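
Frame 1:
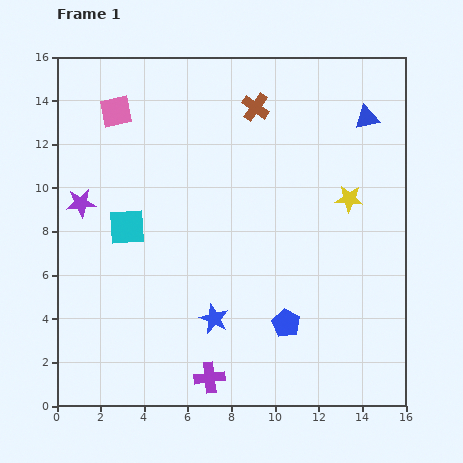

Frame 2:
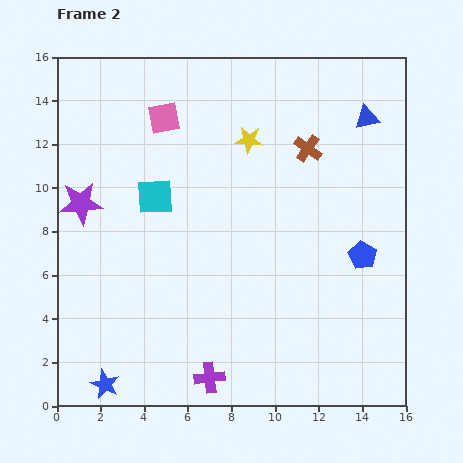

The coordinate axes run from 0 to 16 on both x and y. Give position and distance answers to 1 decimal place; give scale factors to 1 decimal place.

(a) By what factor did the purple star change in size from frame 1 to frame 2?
1.5×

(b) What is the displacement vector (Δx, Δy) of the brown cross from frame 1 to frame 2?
(2.4, -1.9)

The brown cross was at (9.1, 13.7) in frame 1 and (11.5, 11.8) in frame 2.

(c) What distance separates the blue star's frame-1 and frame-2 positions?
5.8

The blue star moved from (7.2, 4.0) to (2.2, 1.0), a distance of √(5.0² + 3.0²) ≈ 5.8.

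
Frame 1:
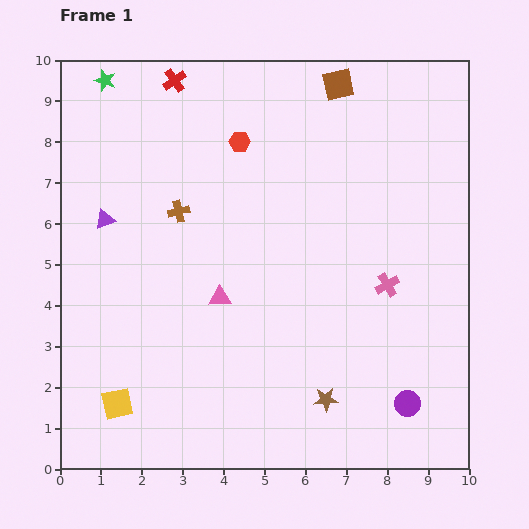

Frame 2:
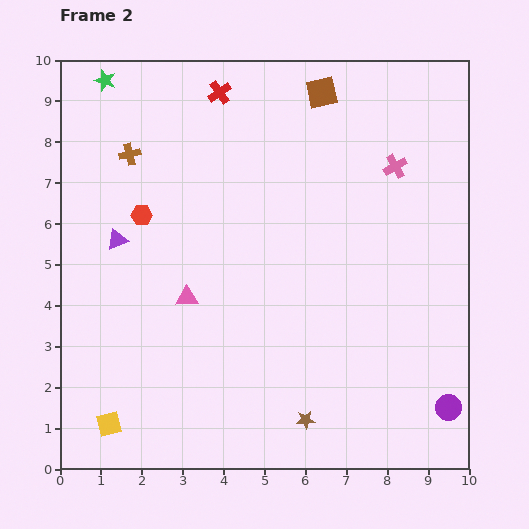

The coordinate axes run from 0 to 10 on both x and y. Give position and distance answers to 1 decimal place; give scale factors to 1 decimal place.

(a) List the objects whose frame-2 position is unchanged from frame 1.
the green star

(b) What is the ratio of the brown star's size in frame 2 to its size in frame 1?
0.8×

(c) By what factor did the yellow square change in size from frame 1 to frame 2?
0.8×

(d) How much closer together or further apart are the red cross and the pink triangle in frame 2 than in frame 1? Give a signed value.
-0.3

Distance in frame 1: 5.4. Distance in frame 2: 5.1.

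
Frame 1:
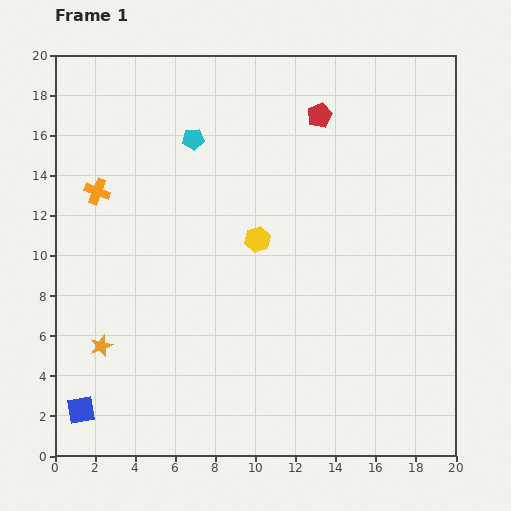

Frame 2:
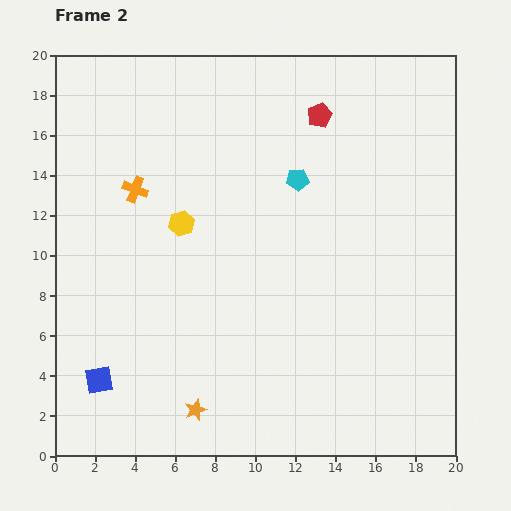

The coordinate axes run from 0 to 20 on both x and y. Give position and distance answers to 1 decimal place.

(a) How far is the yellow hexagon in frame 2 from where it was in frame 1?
3.9

The yellow hexagon moved from (10.1, 10.8) to (6.3, 11.6), a distance of √(3.8² + 0.8²) ≈ 3.9.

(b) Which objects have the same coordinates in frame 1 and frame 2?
the red pentagon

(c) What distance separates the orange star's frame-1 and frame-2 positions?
5.7

The orange star moved from (2.3, 5.5) to (7.0, 2.3), a distance of √(4.7² + 3.2²) ≈ 5.7.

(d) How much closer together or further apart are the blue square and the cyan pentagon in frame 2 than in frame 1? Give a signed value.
-0.5

Distance in frame 1: 14.6. Distance in frame 2: 14.1.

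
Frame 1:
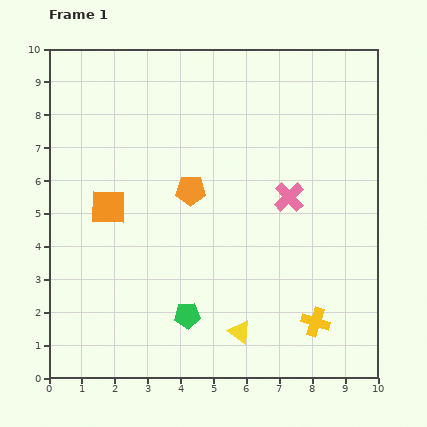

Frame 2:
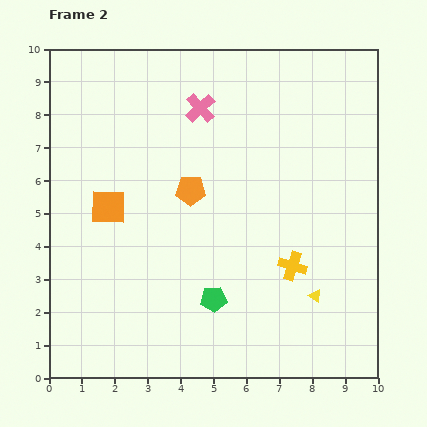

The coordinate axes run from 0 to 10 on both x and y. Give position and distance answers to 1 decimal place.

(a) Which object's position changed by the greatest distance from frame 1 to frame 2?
the pink cross

(moved 3.8; next 2.5)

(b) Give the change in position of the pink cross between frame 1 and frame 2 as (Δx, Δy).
(-2.7, 2.7)

The pink cross was at (7.3, 5.5) in frame 1 and (4.6, 8.2) in frame 2.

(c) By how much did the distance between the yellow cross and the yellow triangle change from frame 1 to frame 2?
-1.2

Distance in frame 1: 2.3. Distance in frame 2: 1.1.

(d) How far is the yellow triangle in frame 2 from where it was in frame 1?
2.5

The yellow triangle moved from (5.8, 1.4) to (8.1, 2.5), a distance of √(2.3² + 1.1²) ≈ 2.5.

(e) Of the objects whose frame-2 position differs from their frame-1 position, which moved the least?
the green pentagon

(moved 0.9)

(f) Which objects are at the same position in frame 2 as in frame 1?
the orange pentagon, the orange square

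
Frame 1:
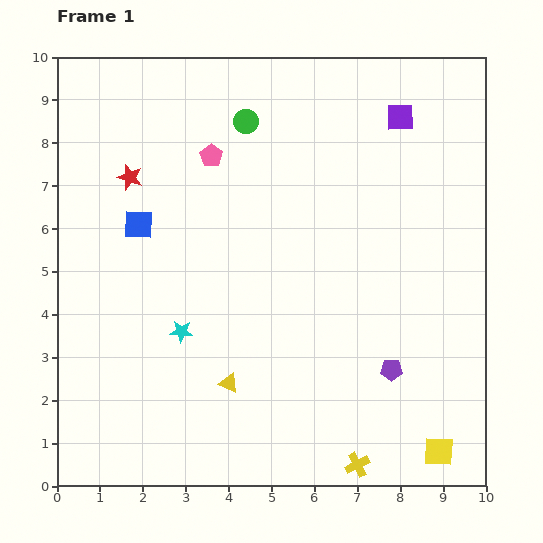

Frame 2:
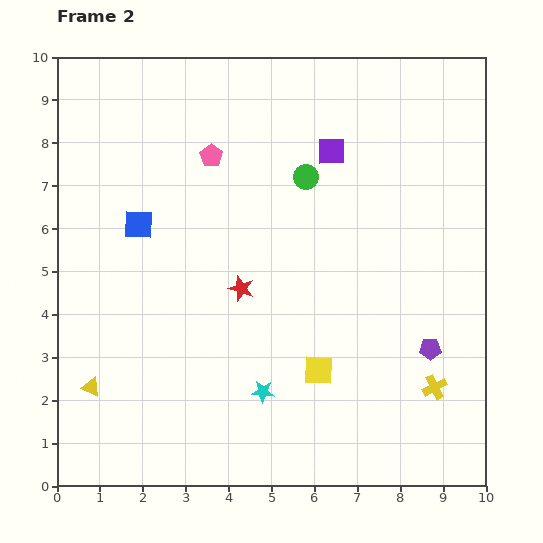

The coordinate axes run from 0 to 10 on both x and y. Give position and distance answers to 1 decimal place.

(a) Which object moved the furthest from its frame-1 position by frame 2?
the red star

(moved 3.7; next 3.4)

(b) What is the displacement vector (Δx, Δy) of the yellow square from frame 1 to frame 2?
(-2.8, 1.9)

The yellow square was at (8.9, 0.8) in frame 1 and (6.1, 2.7) in frame 2.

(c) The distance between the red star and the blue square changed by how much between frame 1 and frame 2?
+1.7

Distance in frame 1: 1.1. Distance in frame 2: 2.8.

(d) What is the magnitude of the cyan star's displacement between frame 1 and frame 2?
2.4

The cyan star moved from (2.9, 3.6) to (4.8, 2.2), a distance of √(1.9² + 1.4²) ≈ 2.4.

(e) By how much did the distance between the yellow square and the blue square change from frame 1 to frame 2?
-3.4

Distance in frame 1: 8.8. Distance in frame 2: 5.4.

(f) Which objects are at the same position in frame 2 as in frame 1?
the blue square, the pink pentagon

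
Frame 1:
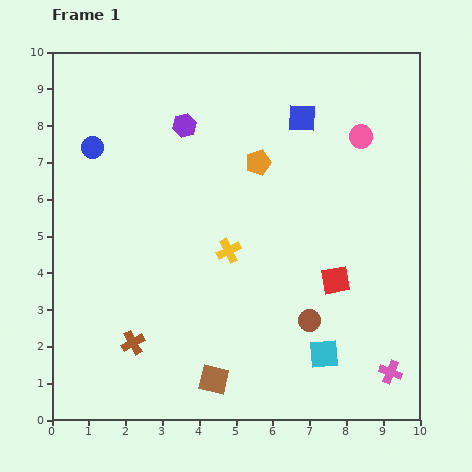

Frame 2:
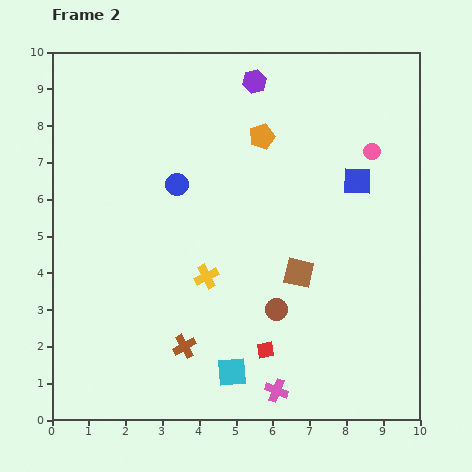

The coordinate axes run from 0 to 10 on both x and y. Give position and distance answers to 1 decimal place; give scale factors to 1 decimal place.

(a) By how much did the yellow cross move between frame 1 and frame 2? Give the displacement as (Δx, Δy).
(-0.6, -0.7)

The yellow cross was at (4.8, 4.6) in frame 1 and (4.2, 3.9) in frame 2.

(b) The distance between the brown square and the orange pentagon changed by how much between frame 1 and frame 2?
-2.2

Distance in frame 1: 6.0. Distance in frame 2: 3.8.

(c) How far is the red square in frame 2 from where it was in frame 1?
2.7

The red square moved from (7.7, 3.8) to (5.8, 1.9), a distance of √(1.9² + 1.9²) ≈ 2.7.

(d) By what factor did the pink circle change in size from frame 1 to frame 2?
0.7×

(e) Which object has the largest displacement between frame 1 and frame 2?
the brown square

(moved 3.7; next 3.1)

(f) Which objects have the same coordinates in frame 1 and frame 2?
none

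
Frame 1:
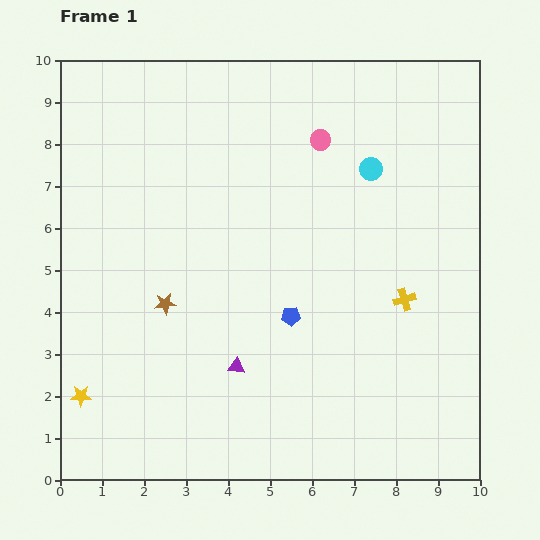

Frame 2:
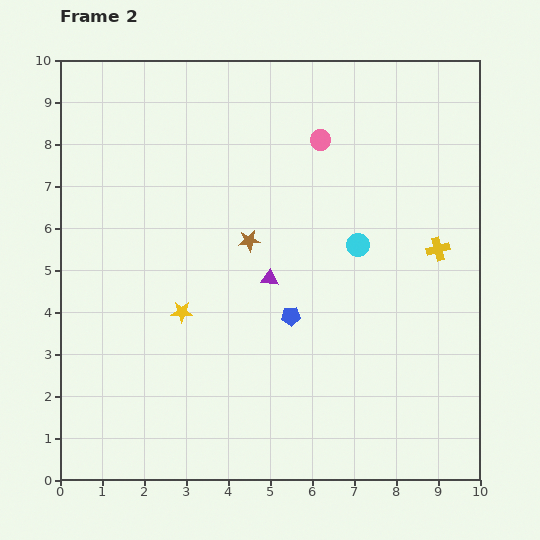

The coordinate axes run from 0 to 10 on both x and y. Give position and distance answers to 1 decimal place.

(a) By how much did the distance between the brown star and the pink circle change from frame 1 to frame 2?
-2.5

Distance in frame 1: 5.4. Distance in frame 2: 2.9.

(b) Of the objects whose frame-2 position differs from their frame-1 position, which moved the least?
the yellow cross

(moved 1.4)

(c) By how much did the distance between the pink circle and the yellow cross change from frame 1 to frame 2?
-0.5

Distance in frame 1: 4.3. Distance in frame 2: 3.8.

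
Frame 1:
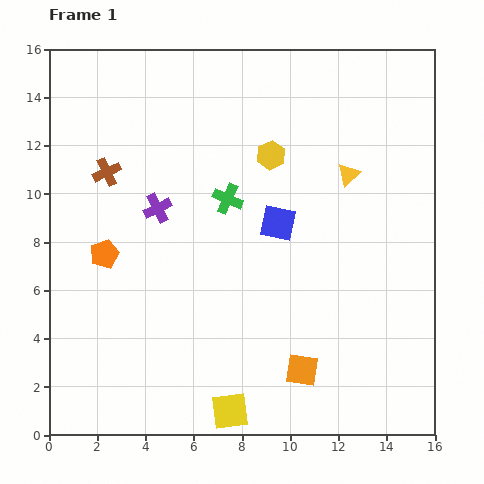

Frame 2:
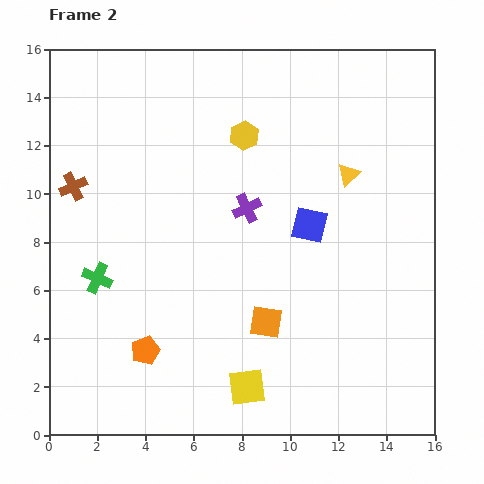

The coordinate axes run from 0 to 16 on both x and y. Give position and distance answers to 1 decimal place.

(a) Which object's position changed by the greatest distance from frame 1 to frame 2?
the green cross

(moved 6.3; next 4.3)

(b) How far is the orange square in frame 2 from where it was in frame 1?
2.5

The orange square moved from (10.5, 2.7) to (9.0, 4.7), a distance of √(1.5² + 2.0²) ≈ 2.5.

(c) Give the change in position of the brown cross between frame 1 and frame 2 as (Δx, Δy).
(-1.4, -0.6)

The brown cross was at (2.4, 10.9) in frame 1 and (1.0, 10.3) in frame 2.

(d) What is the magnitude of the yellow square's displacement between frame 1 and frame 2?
1.2

The yellow square moved from (7.5, 1.0) to (8.2, 2.0), a distance of √(0.7² + 1.0²) ≈ 1.2.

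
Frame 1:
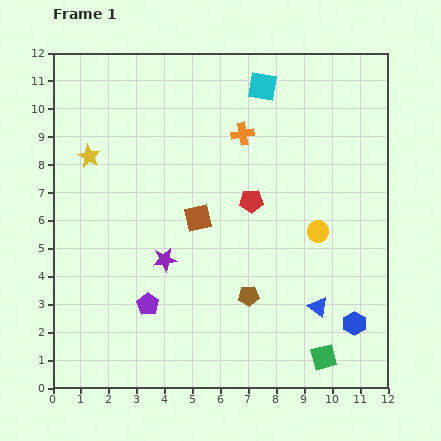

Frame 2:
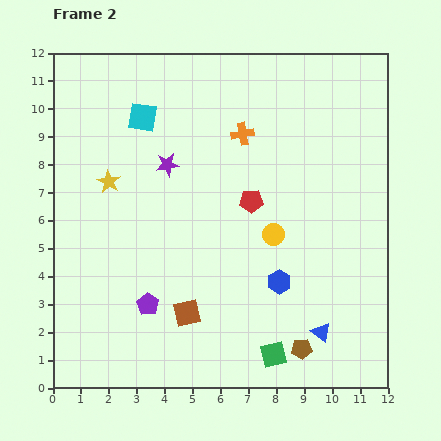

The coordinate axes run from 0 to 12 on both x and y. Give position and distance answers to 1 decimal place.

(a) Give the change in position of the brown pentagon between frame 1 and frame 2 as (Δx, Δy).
(1.9, -1.9)

The brown pentagon was at (7.0, 3.3) in frame 1 and (8.9, 1.4) in frame 2.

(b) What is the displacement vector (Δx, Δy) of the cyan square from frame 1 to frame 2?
(-4.3, -1.1)

The cyan square was at (7.5, 10.8) in frame 1 and (3.2, 9.7) in frame 2.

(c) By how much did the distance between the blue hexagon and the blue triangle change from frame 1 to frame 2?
+0.9

Distance in frame 1: 1.4. Distance in frame 2: 2.3.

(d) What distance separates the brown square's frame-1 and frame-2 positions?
3.4

The brown square moved from (5.2, 6.1) to (4.8, 2.7), a distance of √(0.4² + 3.4²) ≈ 3.4.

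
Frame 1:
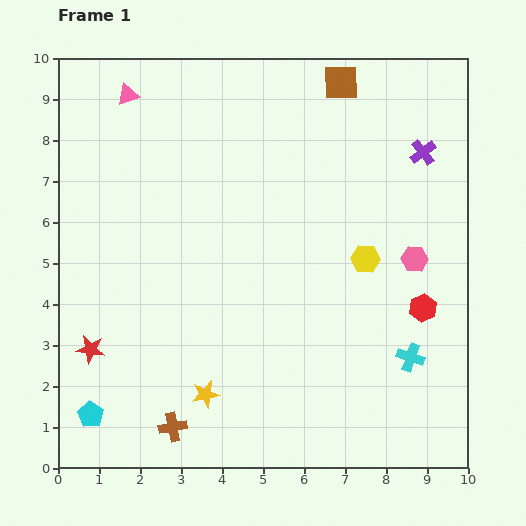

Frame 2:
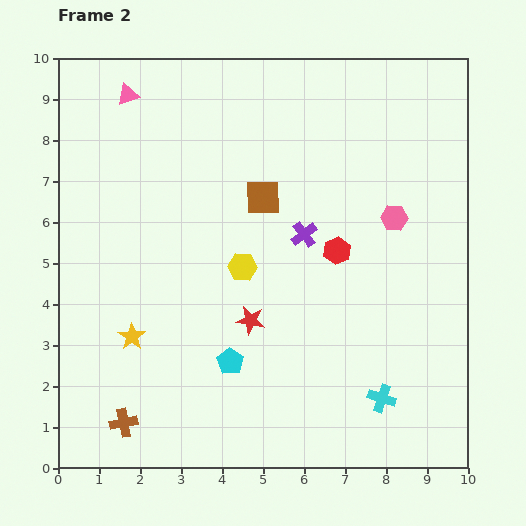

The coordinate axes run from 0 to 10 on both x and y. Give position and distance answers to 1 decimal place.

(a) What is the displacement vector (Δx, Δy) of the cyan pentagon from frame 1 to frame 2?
(3.4, 1.3)

The cyan pentagon was at (0.8, 1.3) in frame 1 and (4.2, 2.6) in frame 2.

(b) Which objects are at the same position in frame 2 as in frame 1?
the pink triangle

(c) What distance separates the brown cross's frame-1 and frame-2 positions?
1.2

The brown cross moved from (2.8, 1.0) to (1.6, 1.1), a distance of √(1.2² + 0.1²) ≈ 1.2.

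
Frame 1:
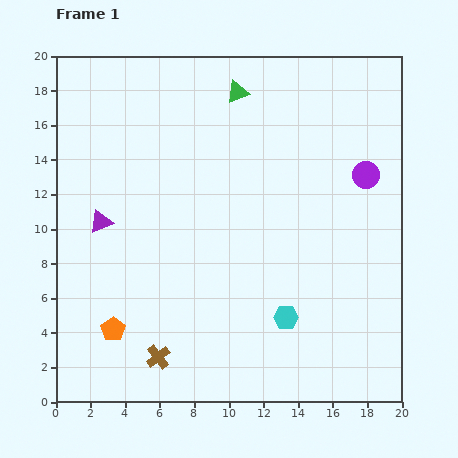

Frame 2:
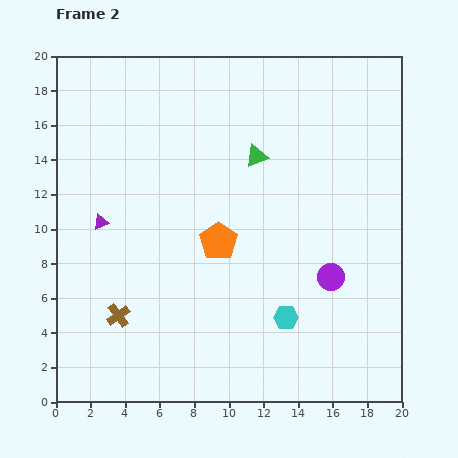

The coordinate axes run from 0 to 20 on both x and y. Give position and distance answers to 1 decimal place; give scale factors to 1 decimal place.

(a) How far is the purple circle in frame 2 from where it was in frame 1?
6.2

The purple circle moved from (17.9, 13.1) to (15.9, 7.2), a distance of √(2.0² + 5.9²) ≈ 6.2.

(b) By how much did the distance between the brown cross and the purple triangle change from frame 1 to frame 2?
-3.0

Distance in frame 1: 8.5. Distance in frame 2: 5.5.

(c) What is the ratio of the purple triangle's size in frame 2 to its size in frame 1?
0.7×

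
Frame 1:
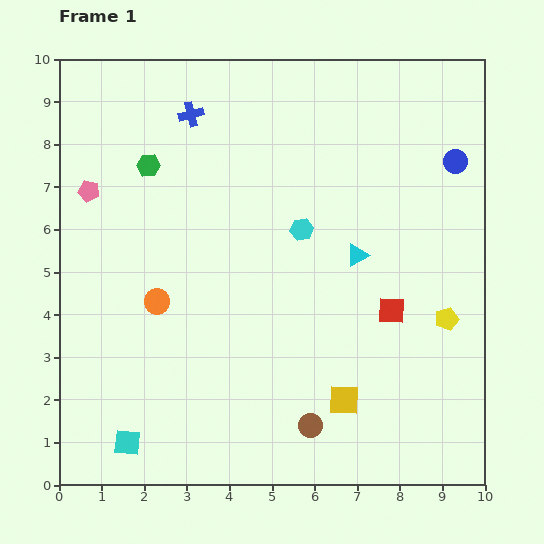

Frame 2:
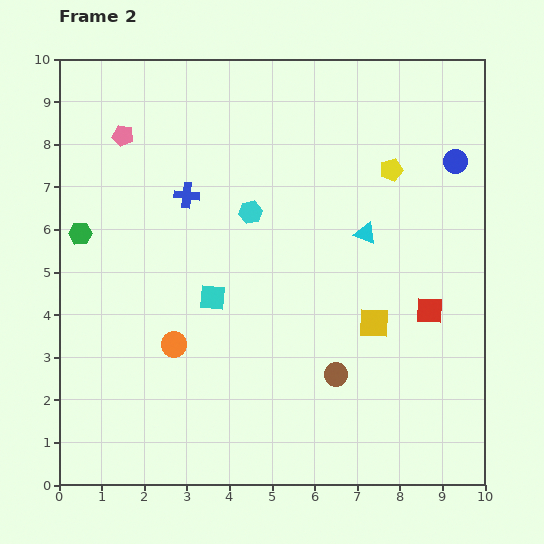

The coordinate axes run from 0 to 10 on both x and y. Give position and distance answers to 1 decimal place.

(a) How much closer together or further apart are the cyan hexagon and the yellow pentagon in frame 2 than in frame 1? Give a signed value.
-0.6

Distance in frame 1: 4.0. Distance in frame 2: 3.4.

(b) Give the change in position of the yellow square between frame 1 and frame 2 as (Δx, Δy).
(0.7, 1.8)

The yellow square was at (6.7, 2.0) in frame 1 and (7.4, 3.8) in frame 2.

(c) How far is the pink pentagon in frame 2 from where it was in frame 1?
1.5

The pink pentagon moved from (0.7, 6.9) to (1.5, 8.2), a distance of √(0.8² + 1.3²) ≈ 1.5.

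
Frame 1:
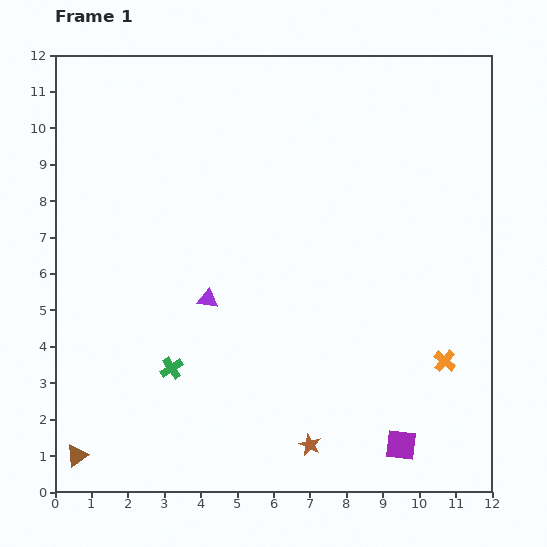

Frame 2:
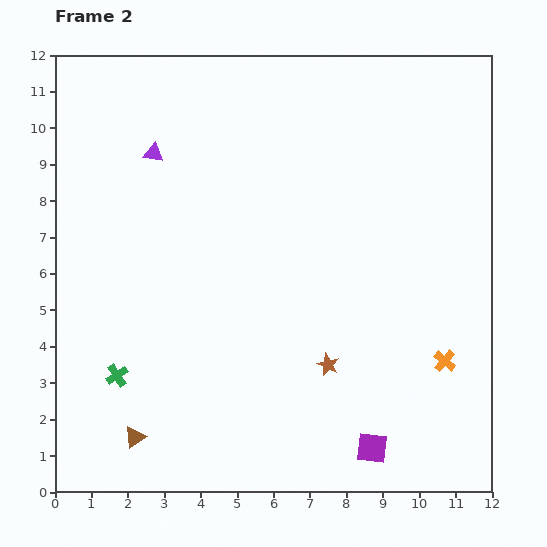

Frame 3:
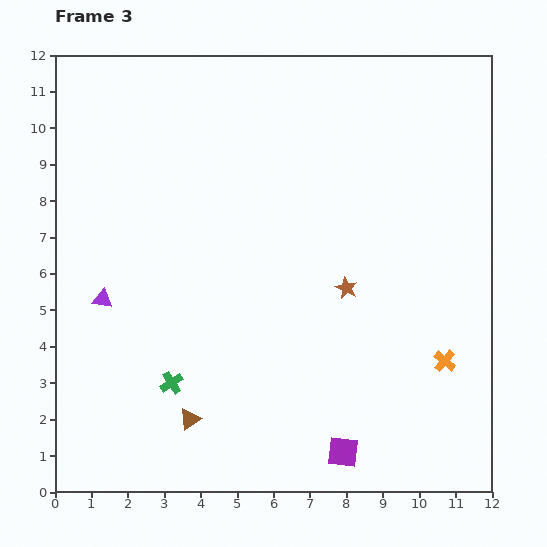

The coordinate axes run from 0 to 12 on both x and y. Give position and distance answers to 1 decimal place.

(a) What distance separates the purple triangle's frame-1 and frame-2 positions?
4.3

The purple triangle moved from (4.2, 5.3) to (2.7, 9.3), a distance of √(1.5² + 4.0²) ≈ 4.3.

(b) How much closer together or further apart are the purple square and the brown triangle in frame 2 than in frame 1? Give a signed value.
-2.4

Distance in frame 1: 8.9. Distance in frame 2: 6.5.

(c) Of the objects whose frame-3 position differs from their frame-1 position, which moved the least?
the green cross

(moved 0.4)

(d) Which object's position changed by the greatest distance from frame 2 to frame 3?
the purple triangle

(moved 4.2; next 2.2)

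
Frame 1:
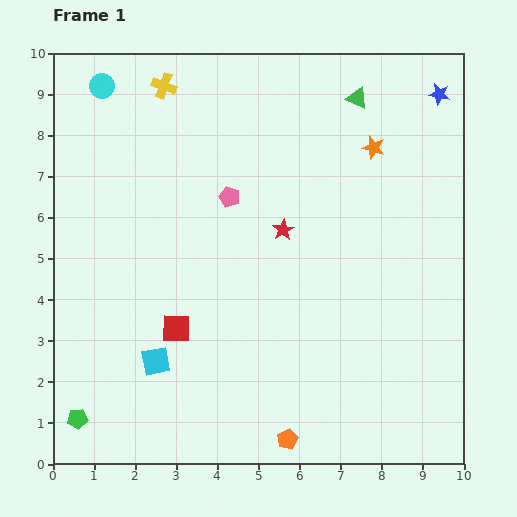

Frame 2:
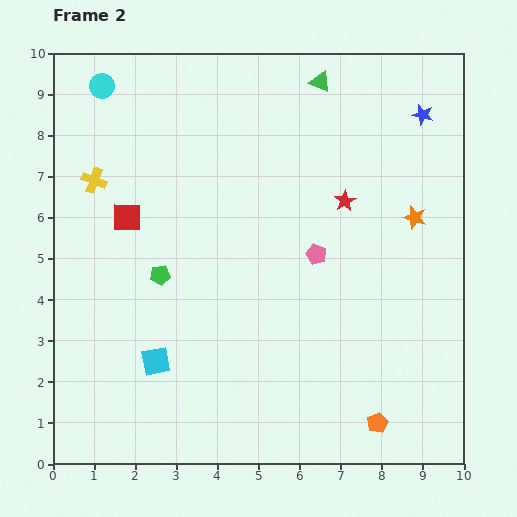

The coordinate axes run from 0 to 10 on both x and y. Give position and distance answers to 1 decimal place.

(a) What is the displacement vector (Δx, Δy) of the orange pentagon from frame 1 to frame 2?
(2.2, 0.4)

The orange pentagon was at (5.7, 0.6) in frame 1 and (7.9, 1.0) in frame 2.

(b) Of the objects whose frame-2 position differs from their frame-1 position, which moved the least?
the blue star

(moved 0.6)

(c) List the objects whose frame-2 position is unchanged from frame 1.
the cyan square, the cyan circle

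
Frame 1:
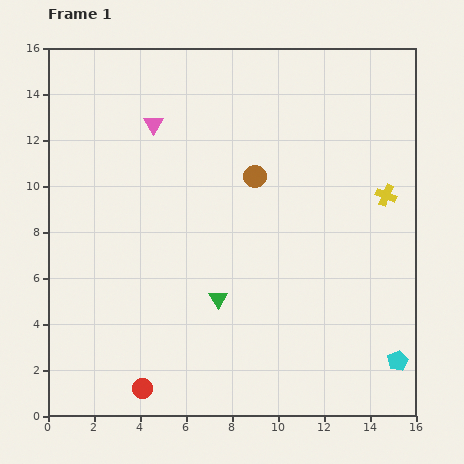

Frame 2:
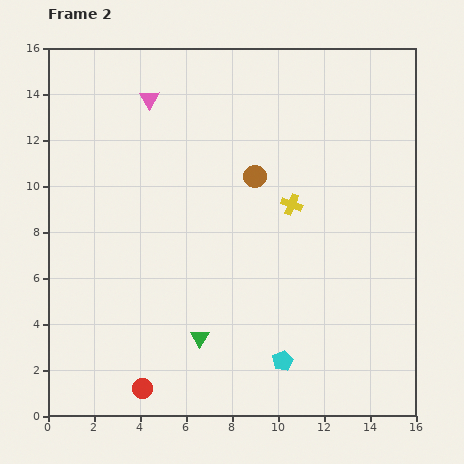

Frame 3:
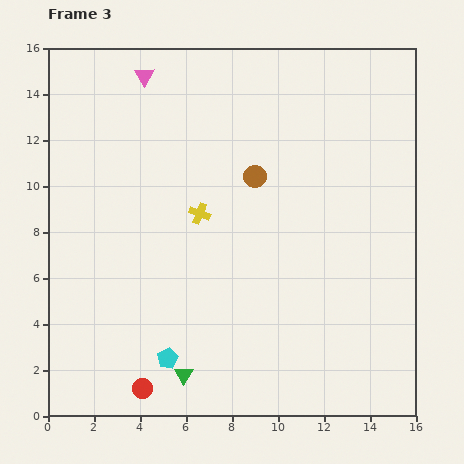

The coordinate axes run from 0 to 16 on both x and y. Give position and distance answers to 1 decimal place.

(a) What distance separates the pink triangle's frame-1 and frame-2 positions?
1.1

The pink triangle moved from (4.6, 12.7) to (4.4, 13.8), a distance of √(0.2² + 1.1²) ≈ 1.1.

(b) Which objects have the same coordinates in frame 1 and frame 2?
the red circle, the brown circle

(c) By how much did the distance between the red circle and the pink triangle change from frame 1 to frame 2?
+1.1

Distance in frame 1: 11.5. Distance in frame 2: 12.6.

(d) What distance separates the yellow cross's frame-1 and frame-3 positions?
8.1

The yellow cross moved from (14.7, 9.6) to (6.6, 8.8), a distance of √(8.1² + 0.8²) ≈ 8.1.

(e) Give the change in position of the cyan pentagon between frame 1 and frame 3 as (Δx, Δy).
(-10.0, 0.1)

The cyan pentagon was at (15.2, 2.4) in frame 1 and (5.2, 2.5) in frame 3.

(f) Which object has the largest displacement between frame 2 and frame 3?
the cyan pentagon

(moved 5.0; next 4.0)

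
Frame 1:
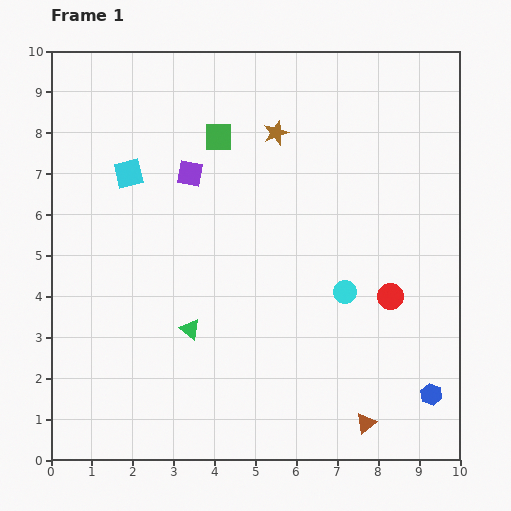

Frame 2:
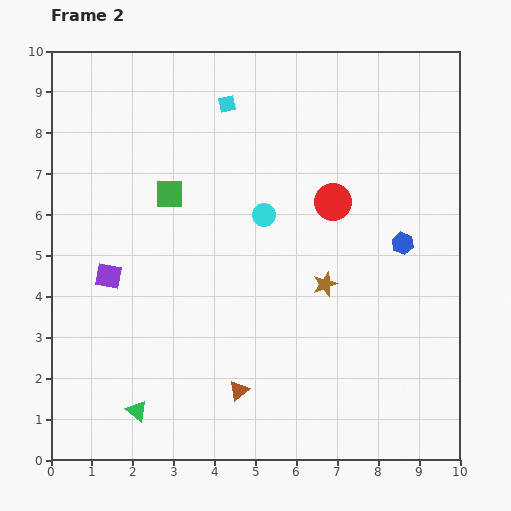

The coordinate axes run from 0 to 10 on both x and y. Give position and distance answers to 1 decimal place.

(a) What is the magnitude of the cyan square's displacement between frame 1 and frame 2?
2.9

The cyan square moved from (1.9, 7.0) to (4.3, 8.7), a distance of √(2.4² + 1.7²) ≈ 2.9.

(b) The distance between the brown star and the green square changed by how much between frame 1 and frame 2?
+3.0

Distance in frame 1: 1.4. Distance in frame 2: 4.4.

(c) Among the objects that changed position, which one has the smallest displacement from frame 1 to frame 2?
the green square

(moved 1.8)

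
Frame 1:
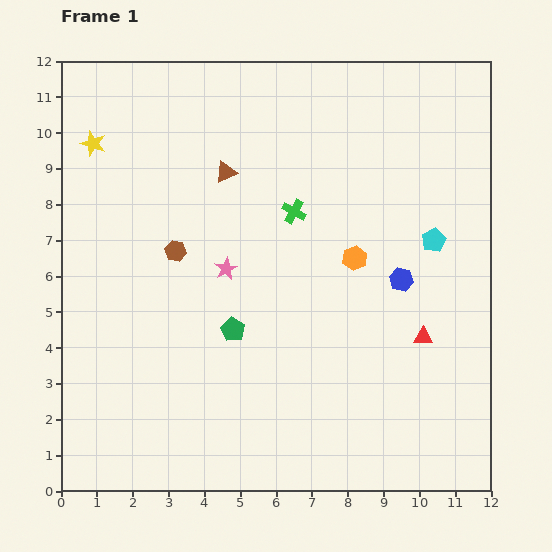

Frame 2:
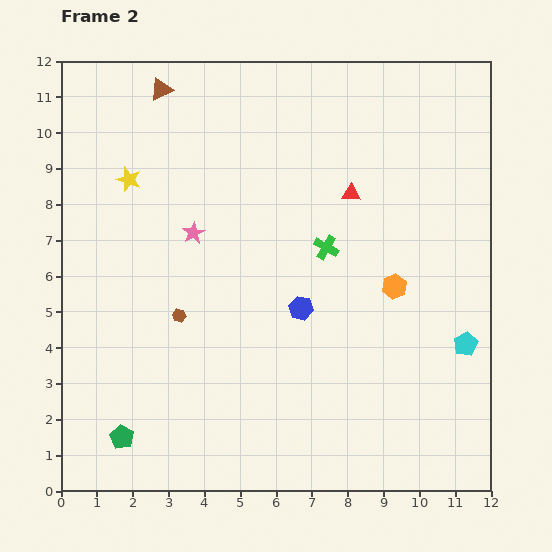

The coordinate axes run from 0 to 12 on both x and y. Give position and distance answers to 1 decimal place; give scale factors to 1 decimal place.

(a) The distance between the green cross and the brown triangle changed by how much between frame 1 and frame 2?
+4.2

Distance in frame 1: 2.2. Distance in frame 2: 6.4.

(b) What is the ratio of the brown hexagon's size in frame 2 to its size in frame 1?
0.6×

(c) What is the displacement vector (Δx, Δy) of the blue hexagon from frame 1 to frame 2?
(-2.8, -0.8)

The blue hexagon was at (9.5, 5.9) in frame 1 and (6.7, 5.1) in frame 2.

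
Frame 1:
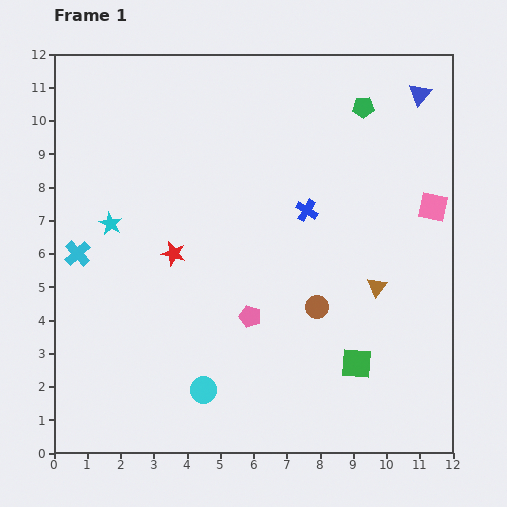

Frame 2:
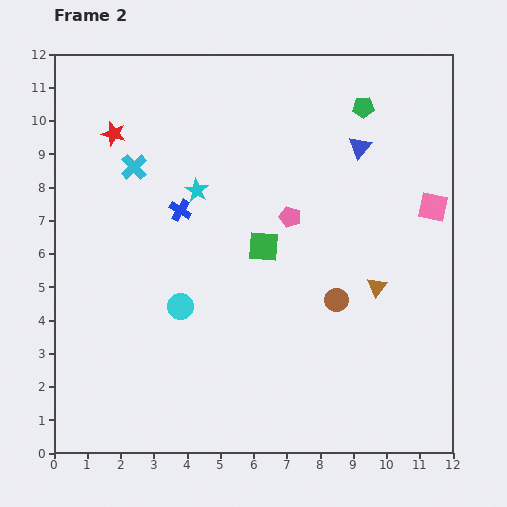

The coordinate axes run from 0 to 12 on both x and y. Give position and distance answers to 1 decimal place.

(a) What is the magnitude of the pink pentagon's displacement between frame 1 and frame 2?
3.2

The pink pentagon moved from (5.9, 4.1) to (7.1, 7.1), a distance of √(1.2² + 3.0²) ≈ 3.2.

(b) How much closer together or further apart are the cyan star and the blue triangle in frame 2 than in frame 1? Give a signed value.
-5.0

Distance in frame 1: 10.1. Distance in frame 2: 5.1.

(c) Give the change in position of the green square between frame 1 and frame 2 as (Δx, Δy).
(-2.8, 3.5)

The green square was at (9.1, 2.7) in frame 1 and (6.3, 6.2) in frame 2.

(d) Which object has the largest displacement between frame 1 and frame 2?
the green square

(moved 4.5; next 4.0)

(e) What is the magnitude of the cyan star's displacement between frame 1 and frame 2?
2.8

The cyan star moved from (1.7, 6.9) to (4.3, 7.9), a distance of √(2.6² + 1.0²) ≈ 2.8.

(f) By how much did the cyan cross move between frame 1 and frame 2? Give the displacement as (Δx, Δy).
(1.7, 2.6)

The cyan cross was at (0.7, 6.0) in frame 1 and (2.4, 8.6) in frame 2.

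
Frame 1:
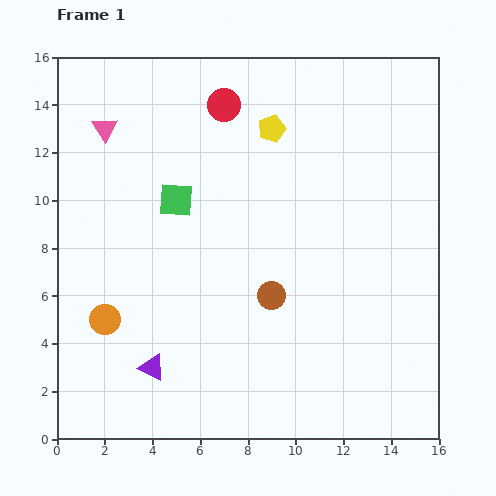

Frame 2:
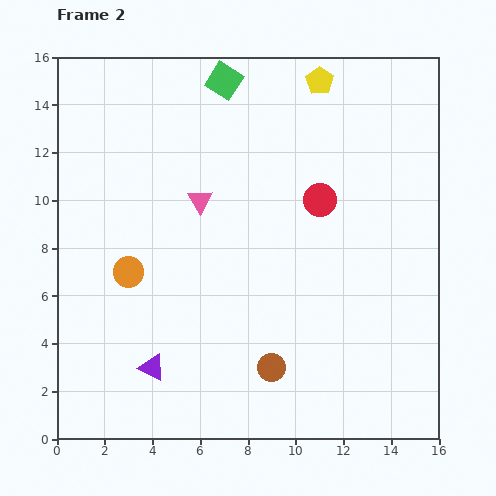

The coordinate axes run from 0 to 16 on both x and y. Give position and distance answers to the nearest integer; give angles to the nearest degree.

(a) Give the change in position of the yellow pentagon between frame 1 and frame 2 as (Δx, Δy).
(2, 2)

The yellow pentagon was at (9, 13) in frame 1 and (11, 15) in frame 2.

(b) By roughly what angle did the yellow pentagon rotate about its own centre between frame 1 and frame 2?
18° counter-clockwise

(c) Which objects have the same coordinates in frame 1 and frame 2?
the purple triangle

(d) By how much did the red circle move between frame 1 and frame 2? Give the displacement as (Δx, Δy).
(4, -4)

The red circle was at (7, 14) in frame 1 and (11, 10) in frame 2.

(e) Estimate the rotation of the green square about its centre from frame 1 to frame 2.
29° clockwise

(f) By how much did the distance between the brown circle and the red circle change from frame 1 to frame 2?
-1

Distance in frame 1: 8. Distance in frame 2: 7.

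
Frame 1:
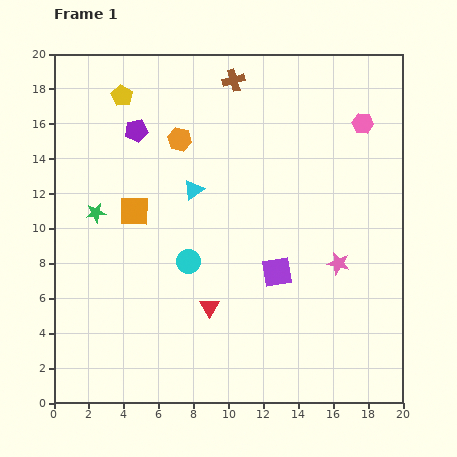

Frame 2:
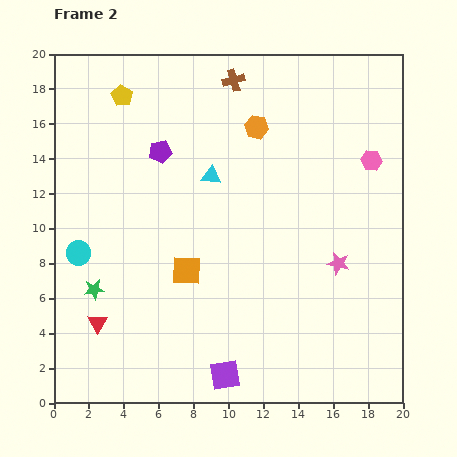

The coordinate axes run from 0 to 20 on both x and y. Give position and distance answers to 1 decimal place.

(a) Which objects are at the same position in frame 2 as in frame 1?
the brown cross, the pink star, the yellow pentagon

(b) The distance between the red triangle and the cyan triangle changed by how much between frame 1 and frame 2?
+3.8

Distance in frame 1: 6.8. Distance in frame 2: 10.6.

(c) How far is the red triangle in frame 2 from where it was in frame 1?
6.5

The red triangle moved from (8.9, 5.5) to (2.5, 4.6), a distance of √(6.4² + 0.9²) ≈ 6.5.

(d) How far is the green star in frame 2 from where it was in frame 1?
4.4

The green star moved from (2.4, 10.9) to (2.3, 6.5), a distance of √(0.1² + 4.4²) ≈ 4.4.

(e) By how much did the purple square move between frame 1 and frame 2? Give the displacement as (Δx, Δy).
(-3.0, -5.9)

The purple square was at (12.8, 7.5) in frame 1 and (9.8, 1.6) in frame 2.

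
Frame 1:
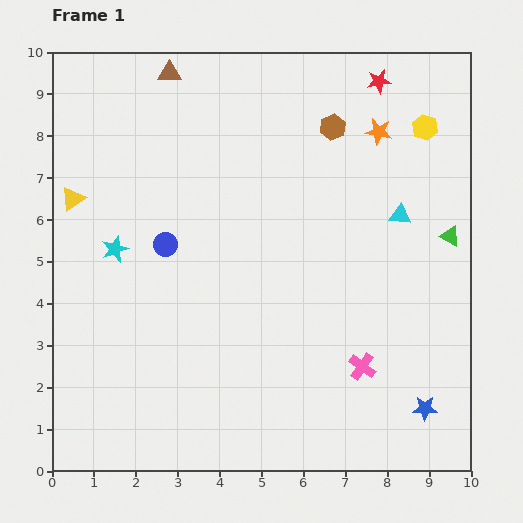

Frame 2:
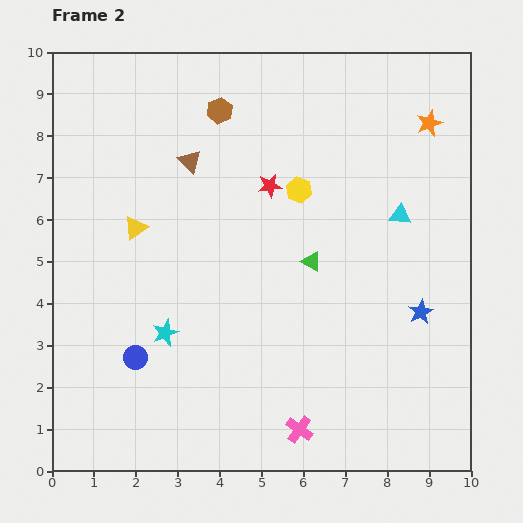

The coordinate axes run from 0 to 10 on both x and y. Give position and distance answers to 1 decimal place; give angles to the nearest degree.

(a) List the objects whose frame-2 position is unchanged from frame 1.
the cyan triangle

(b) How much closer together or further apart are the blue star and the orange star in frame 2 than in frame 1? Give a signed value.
-2.2

Distance in frame 1: 6.7. Distance in frame 2: 4.5.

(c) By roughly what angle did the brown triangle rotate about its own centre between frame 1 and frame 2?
45° clockwise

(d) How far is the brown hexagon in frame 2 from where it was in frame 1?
2.7

The brown hexagon moved from (6.7, 8.2) to (4.0, 8.6), a distance of √(2.7² + 0.4²) ≈ 2.7.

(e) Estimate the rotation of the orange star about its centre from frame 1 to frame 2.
30° counter-clockwise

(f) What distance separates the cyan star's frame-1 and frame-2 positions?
2.3

The cyan star moved from (1.5, 5.3) to (2.7, 3.3), a distance of √(1.2² + 2.0²) ≈ 2.3.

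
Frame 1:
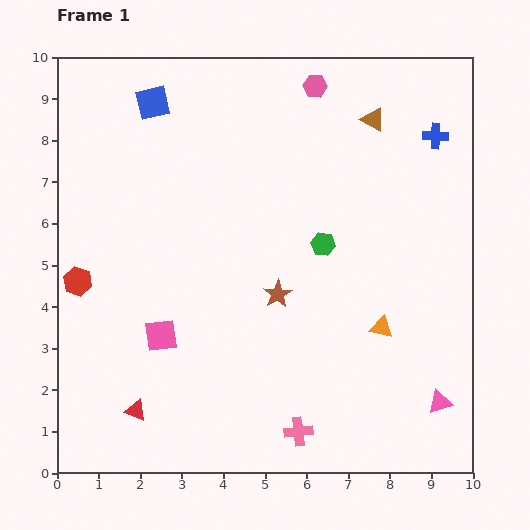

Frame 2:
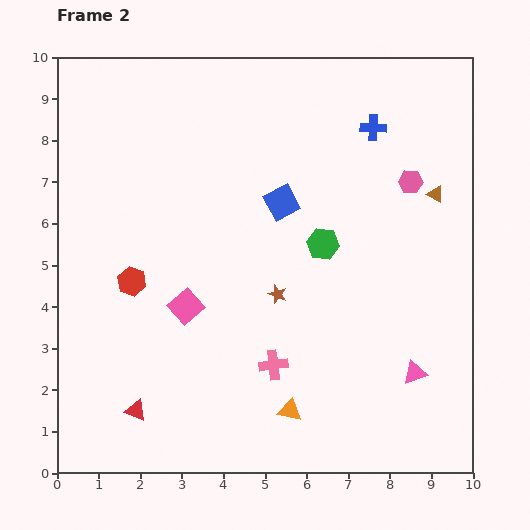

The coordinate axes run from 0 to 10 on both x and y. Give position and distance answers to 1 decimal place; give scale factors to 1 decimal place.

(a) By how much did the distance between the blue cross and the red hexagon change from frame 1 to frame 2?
-2.4

Distance in frame 1: 9.3. Distance in frame 2: 6.9.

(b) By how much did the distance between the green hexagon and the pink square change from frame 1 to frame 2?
-0.9

Distance in frame 1: 4.5. Distance in frame 2: 3.6.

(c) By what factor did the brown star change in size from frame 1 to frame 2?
0.7×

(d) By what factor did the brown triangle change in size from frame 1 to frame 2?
0.7×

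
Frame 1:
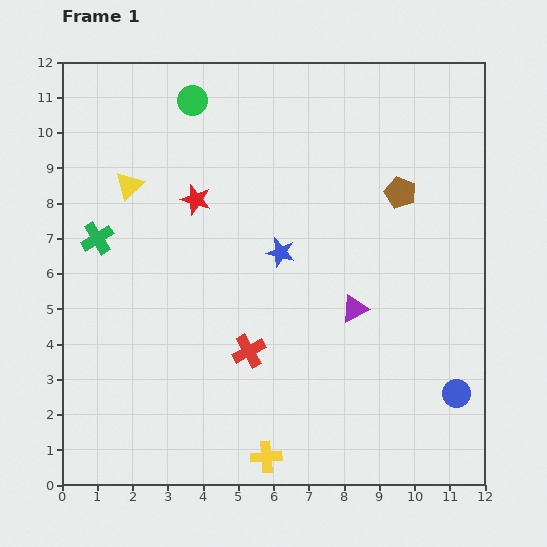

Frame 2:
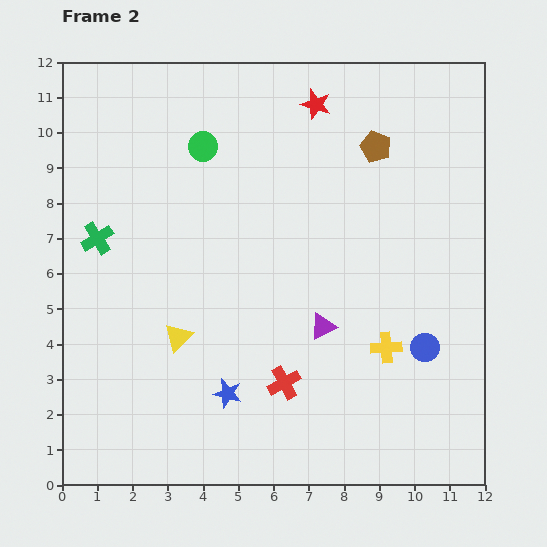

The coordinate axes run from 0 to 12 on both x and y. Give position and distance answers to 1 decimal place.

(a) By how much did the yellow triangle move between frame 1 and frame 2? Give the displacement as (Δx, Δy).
(1.4, -4.3)

The yellow triangle was at (1.9, 8.5) in frame 1 and (3.3, 4.2) in frame 2.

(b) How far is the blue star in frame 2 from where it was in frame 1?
4.3

The blue star moved from (6.2, 6.6) to (4.7, 2.6), a distance of √(1.5² + 4.0²) ≈ 4.3.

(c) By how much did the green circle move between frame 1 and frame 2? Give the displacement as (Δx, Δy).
(0.3, -1.3)

The green circle was at (3.7, 10.9) in frame 1 and (4.0, 9.6) in frame 2.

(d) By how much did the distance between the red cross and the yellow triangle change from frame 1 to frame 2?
-2.5

Distance in frame 1: 5.8. Distance in frame 2: 3.3.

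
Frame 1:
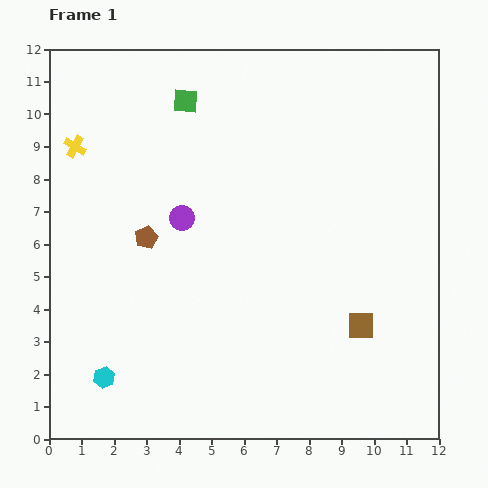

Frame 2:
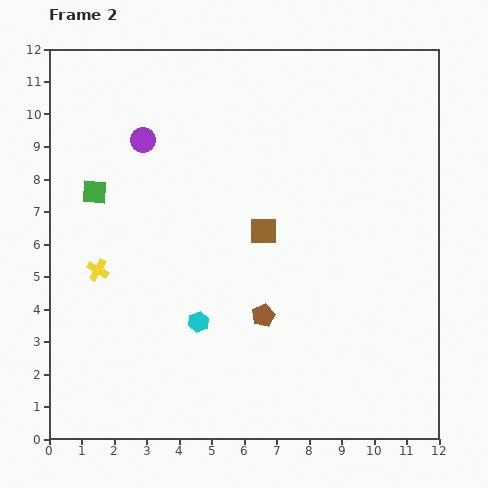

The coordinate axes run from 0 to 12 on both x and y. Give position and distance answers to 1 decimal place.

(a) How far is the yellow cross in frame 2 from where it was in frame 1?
3.9

The yellow cross moved from (0.8, 9.0) to (1.5, 5.2), a distance of √(0.7² + 3.8²) ≈ 3.9.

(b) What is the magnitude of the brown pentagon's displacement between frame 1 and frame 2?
4.3

The brown pentagon moved from (3.0, 6.2) to (6.6, 3.8), a distance of √(3.6² + 2.4²) ≈ 4.3.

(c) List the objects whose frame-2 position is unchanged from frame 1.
none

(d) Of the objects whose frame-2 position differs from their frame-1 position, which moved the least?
the purple circle

(moved 2.7)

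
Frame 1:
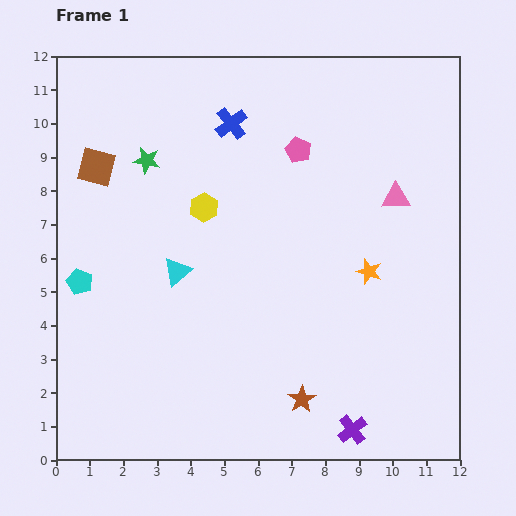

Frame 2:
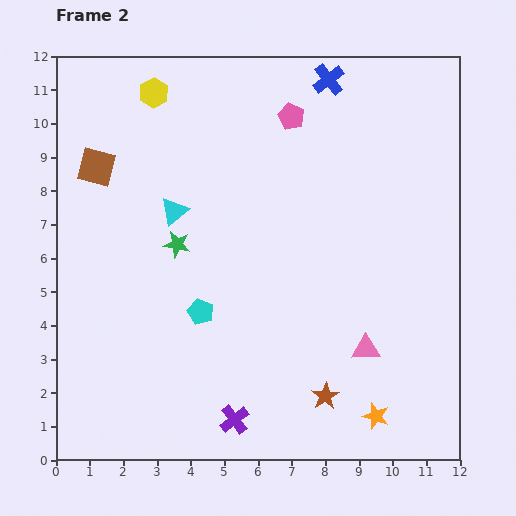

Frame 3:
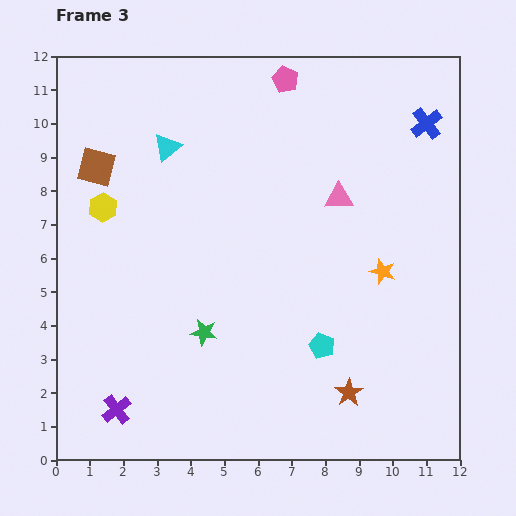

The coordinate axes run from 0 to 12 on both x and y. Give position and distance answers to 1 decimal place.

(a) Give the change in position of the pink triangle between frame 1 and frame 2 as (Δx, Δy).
(-0.9, -4.5)

The pink triangle was at (10.1, 7.8) in frame 1 and (9.2, 3.3) in frame 2.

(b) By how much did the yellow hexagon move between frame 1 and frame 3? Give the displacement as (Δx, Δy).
(-3.0, 0.0)

The yellow hexagon was at (4.4, 7.5) in frame 1 and (1.4, 7.5) in frame 3.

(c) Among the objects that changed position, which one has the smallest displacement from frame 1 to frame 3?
the orange star

(moved 0.4)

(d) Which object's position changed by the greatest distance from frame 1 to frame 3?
the cyan pentagon

(moved 7.4; next 7.0)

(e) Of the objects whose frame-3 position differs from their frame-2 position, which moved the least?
the brown star

(moved 0.7)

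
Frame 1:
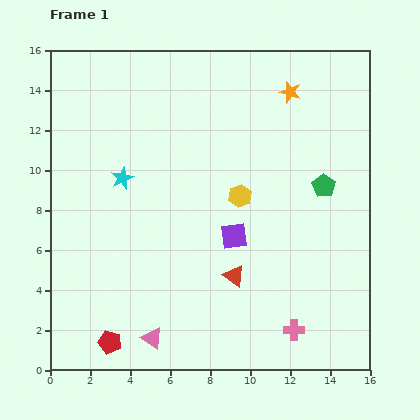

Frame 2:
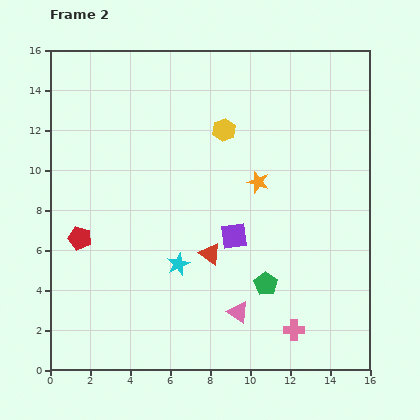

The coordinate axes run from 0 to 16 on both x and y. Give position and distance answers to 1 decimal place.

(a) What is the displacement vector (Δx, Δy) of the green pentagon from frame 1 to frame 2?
(-2.9, -4.9)

The green pentagon was at (13.7, 9.2) in frame 1 and (10.8, 4.3) in frame 2.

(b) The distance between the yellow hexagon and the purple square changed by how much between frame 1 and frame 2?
+3.3

Distance in frame 1: 2.0. Distance in frame 2: 5.3.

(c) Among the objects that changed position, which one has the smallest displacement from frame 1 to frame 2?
the red triangle

(moved 1.6)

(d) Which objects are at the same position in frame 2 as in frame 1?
the pink cross, the purple square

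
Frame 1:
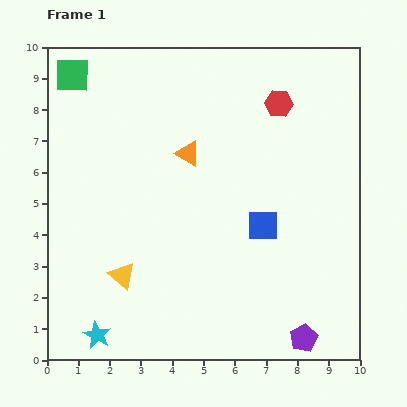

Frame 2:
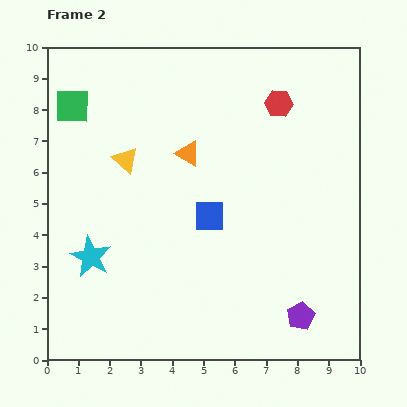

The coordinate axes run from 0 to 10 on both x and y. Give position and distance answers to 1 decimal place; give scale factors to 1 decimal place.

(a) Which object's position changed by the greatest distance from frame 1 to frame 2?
the yellow triangle

(moved 3.7; next 2.5)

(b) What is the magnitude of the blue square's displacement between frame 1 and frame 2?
1.7

The blue square moved from (6.9, 4.3) to (5.2, 4.6), a distance of √(1.7² + 0.3²) ≈ 1.7.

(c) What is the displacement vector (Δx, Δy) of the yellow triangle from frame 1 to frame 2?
(0.1, 3.7)

The yellow triangle was at (2.4, 2.7) in frame 1 and (2.5, 6.4) in frame 2.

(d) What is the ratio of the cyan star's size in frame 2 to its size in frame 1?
1.5×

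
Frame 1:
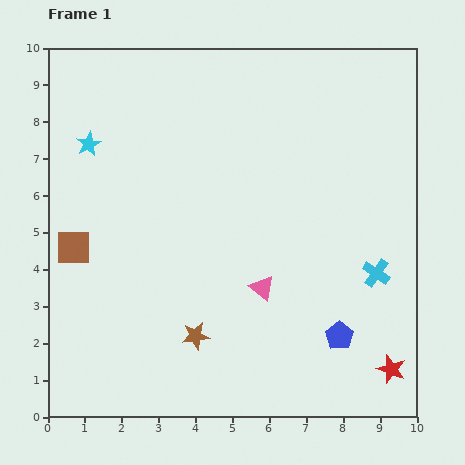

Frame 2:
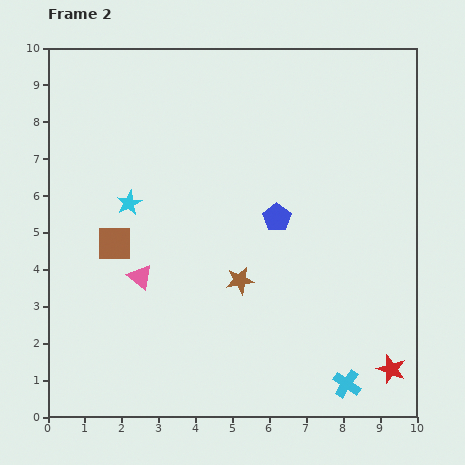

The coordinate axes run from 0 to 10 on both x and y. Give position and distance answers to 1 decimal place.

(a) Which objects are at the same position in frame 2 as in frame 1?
the red star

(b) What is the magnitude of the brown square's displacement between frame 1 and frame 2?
1.1

The brown square moved from (0.7, 4.6) to (1.8, 4.7), a distance of √(1.1² + 0.1²) ≈ 1.1.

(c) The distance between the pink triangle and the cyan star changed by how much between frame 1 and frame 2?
-4.1

Distance in frame 1: 6.1. Distance in frame 2: 2.0.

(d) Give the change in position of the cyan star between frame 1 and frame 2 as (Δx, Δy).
(1.1, -1.6)

The cyan star was at (1.1, 7.4) in frame 1 and (2.2, 5.8) in frame 2.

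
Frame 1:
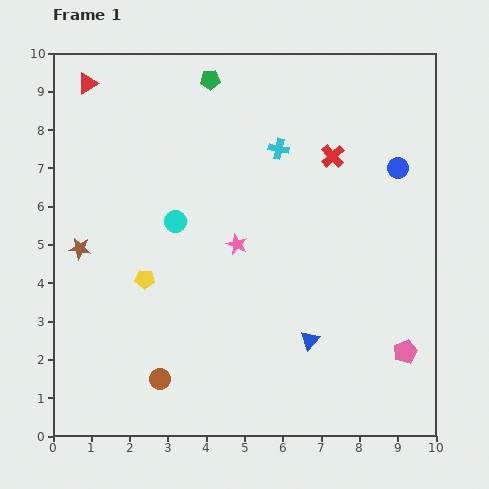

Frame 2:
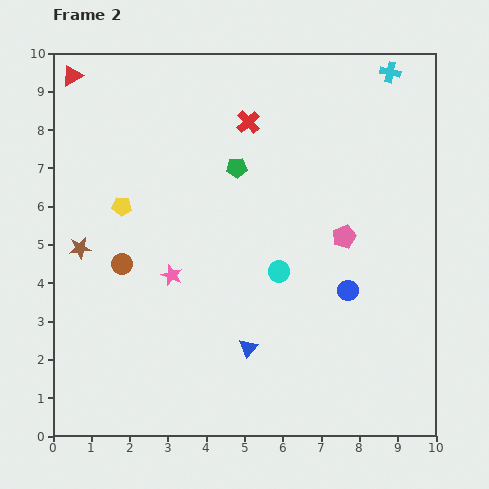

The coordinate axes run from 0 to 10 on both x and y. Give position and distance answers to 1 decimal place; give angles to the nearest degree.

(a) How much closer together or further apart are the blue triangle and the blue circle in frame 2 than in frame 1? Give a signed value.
-2.1

Distance in frame 1: 5.1. Distance in frame 2: 3.0.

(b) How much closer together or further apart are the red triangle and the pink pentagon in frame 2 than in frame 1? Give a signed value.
-2.7

Distance in frame 1: 10.9. Distance in frame 2: 8.2.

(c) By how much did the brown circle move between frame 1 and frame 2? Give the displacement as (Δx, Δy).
(-1.0, 3.0)

The brown circle was at (2.8, 1.5) in frame 1 and (1.8, 4.5) in frame 2.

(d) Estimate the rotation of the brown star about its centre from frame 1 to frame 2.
15° counter-clockwise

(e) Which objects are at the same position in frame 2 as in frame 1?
the brown star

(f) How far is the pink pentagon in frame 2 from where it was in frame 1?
3.4

The pink pentagon moved from (9.2, 2.2) to (7.6, 5.2), a distance of √(1.6² + 3.0²) ≈ 3.4.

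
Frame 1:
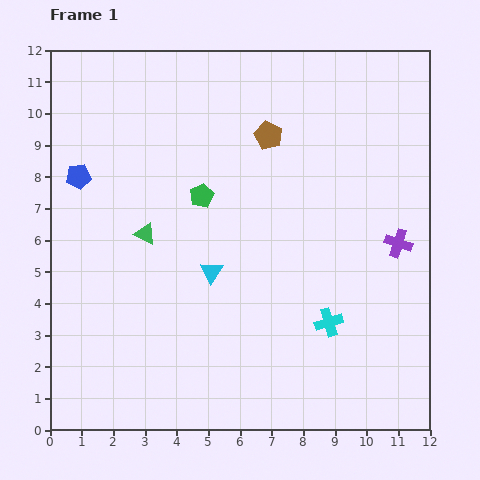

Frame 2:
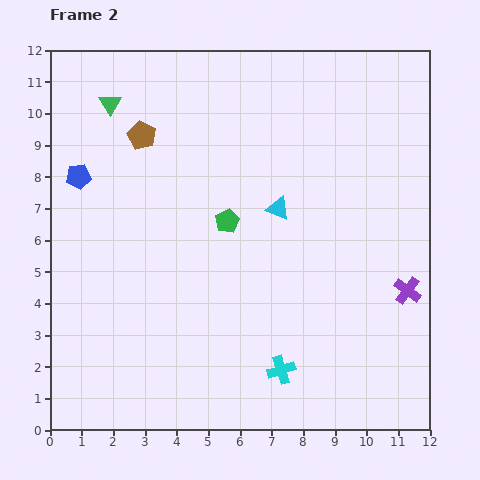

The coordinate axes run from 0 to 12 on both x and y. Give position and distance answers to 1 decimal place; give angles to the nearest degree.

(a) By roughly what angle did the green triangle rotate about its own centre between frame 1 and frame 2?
34° clockwise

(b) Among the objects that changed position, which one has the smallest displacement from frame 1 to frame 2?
the green pentagon

(moved 1.1)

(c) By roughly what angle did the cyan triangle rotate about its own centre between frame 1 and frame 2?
42° counter-clockwise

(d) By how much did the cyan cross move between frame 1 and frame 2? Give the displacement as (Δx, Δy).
(-1.5, -1.5)

The cyan cross was at (8.8, 3.4) in frame 1 and (7.3, 1.9) in frame 2.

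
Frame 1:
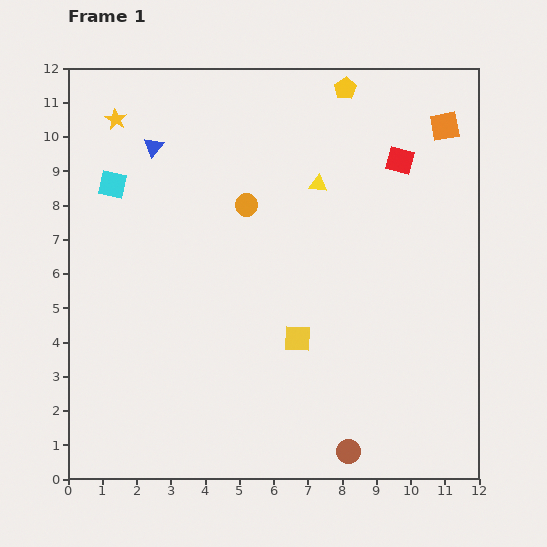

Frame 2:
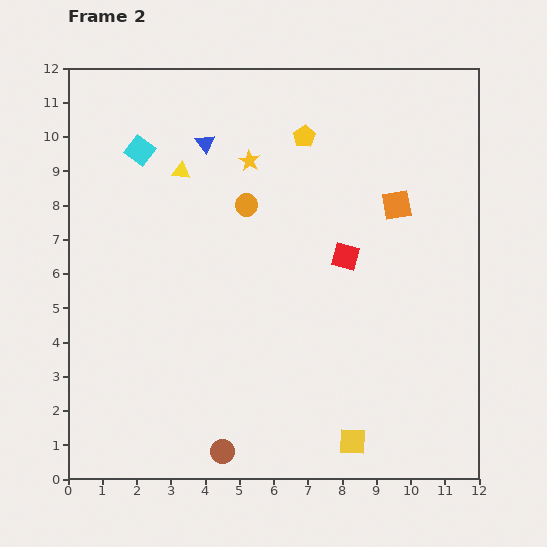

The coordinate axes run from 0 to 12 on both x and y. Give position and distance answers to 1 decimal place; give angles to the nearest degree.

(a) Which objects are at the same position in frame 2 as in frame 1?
the orange circle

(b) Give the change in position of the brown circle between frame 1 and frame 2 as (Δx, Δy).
(-3.7, 0.0)

The brown circle was at (8.2, 0.8) in frame 1 and (4.5, 0.8) in frame 2.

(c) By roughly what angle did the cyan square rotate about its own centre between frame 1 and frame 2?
26° clockwise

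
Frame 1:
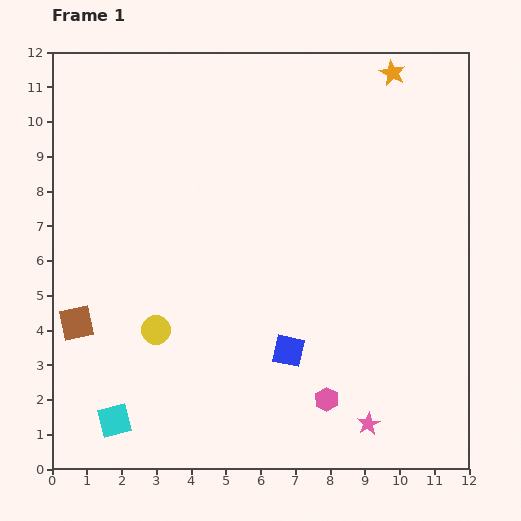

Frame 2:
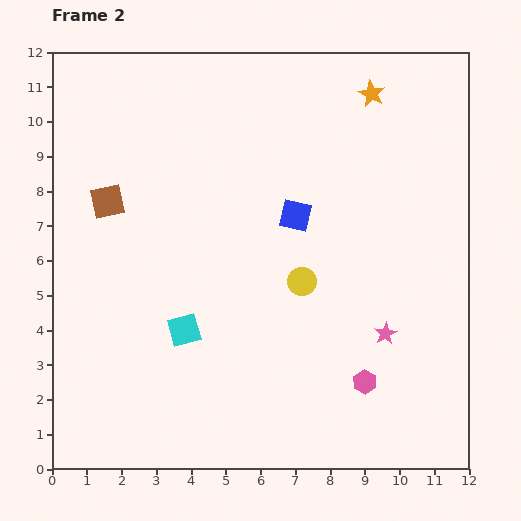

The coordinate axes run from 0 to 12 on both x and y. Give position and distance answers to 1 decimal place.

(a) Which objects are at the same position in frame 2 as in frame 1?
none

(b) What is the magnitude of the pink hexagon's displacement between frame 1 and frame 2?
1.2

The pink hexagon moved from (7.9, 2.0) to (9.0, 2.5), a distance of √(1.1² + 0.5²) ≈ 1.2.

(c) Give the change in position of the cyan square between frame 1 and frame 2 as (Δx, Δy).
(2.0, 2.6)

The cyan square was at (1.8, 1.4) in frame 1 and (3.8, 4.0) in frame 2.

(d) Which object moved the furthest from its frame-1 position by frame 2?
the yellow circle

(moved 4.4; next 3.9)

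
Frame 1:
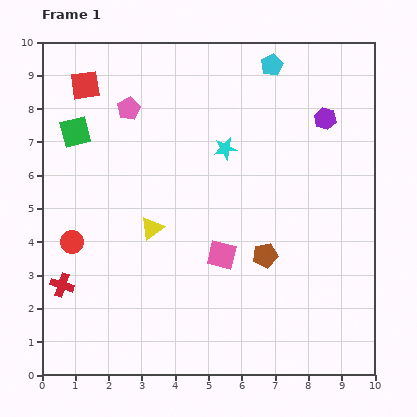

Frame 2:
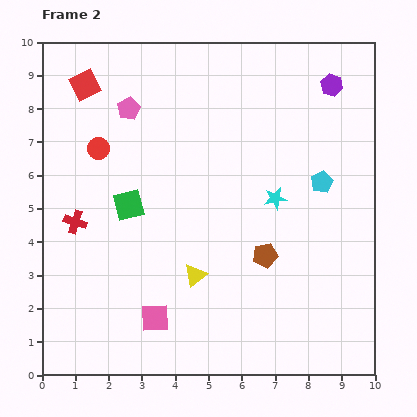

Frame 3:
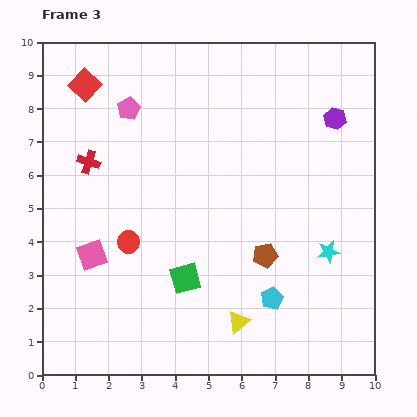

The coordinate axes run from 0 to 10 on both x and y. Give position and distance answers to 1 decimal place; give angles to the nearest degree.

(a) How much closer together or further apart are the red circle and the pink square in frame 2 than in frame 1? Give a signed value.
+0.9

Distance in frame 1: 4.5. Distance in frame 2: 5.4.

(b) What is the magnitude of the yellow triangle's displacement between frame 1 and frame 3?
3.8

The yellow triangle moved from (3.3, 4.4) to (5.9, 1.6), a distance of √(2.6² + 2.8²) ≈ 3.8.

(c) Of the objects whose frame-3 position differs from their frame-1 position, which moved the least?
the purple hexagon

(moved 0.3)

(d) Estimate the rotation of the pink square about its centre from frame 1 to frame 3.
32° counter-clockwise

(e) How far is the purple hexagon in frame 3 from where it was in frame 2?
1.0

The purple hexagon moved from (8.7, 8.7) to (8.8, 7.7), a distance of √(0.1² + 1.0²) ≈ 1.0.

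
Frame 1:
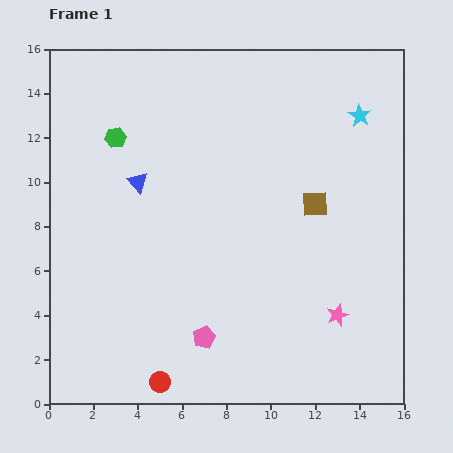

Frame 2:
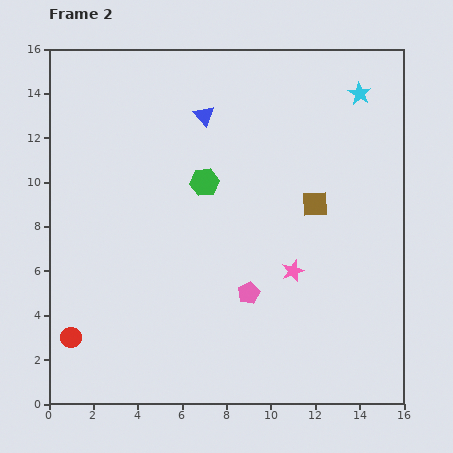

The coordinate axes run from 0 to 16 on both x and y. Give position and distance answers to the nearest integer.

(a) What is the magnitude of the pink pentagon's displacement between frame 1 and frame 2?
3

The pink pentagon moved from (7, 3) to (9, 5), a distance of √(2² + 2²) ≈ 3.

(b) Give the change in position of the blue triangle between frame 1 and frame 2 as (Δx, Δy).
(3, 3)

The blue triangle was at (4, 10) in frame 1 and (7, 13) in frame 2.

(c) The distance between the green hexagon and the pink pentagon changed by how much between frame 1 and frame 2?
-5

Distance in frame 1: 10. Distance in frame 2: 5.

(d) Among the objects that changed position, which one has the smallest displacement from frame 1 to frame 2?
the cyan star

(moved 1)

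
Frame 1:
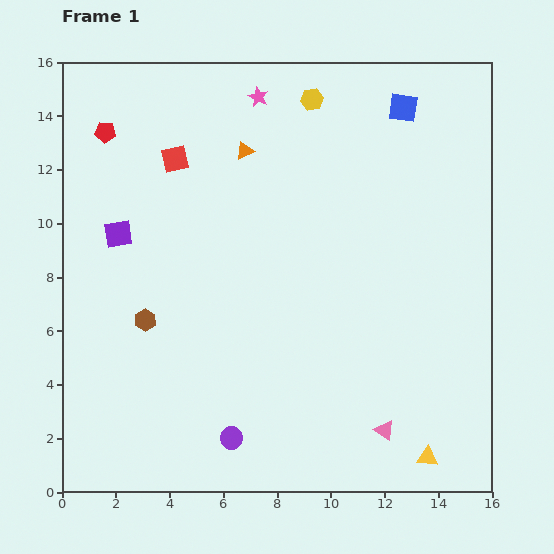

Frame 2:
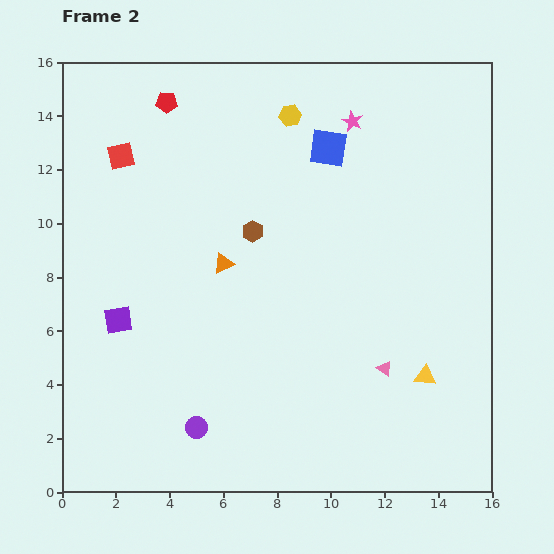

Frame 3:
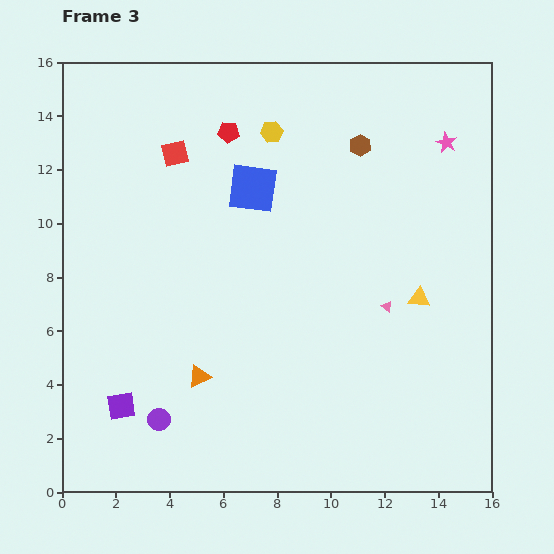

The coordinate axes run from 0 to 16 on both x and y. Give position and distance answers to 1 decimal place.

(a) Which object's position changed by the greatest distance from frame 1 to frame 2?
the brown hexagon

(moved 5.2; next 4.3)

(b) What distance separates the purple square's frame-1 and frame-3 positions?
6.4

The purple square moved from (2.1, 9.6) to (2.2, 3.2), a distance of √(0.1² + 6.4²) ≈ 6.4.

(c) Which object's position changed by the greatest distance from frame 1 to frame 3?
the brown hexagon

(moved 10.3; next 8.6)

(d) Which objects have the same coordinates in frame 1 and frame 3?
none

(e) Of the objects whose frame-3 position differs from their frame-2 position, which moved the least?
the yellow hexagon

(moved 0.9)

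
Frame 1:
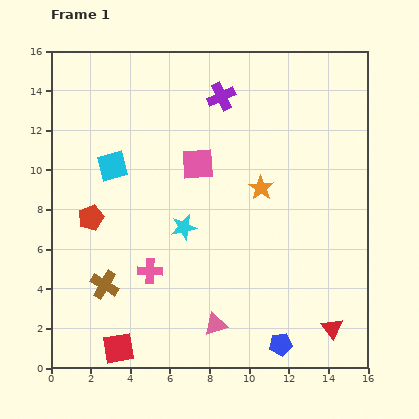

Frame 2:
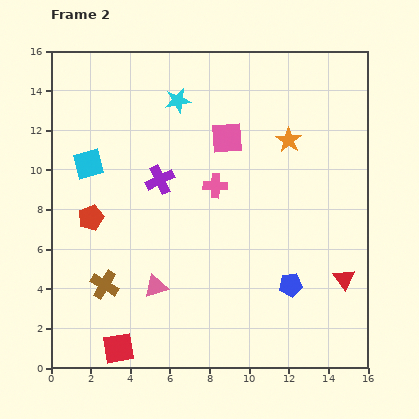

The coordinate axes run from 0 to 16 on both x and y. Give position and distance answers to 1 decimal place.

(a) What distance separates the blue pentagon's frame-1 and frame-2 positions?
3.0

The blue pentagon moved from (11.6, 1.2) to (12.1, 4.2), a distance of √(0.5² + 3.0²) ≈ 3.0.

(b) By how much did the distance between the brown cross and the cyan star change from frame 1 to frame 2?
+5.1

Distance in frame 1: 4.9. Distance in frame 2: 10.0.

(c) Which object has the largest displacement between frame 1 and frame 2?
the cyan star

(moved 6.4; next 5.4)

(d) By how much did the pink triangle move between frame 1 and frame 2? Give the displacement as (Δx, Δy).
(-3.0, 1.9)

The pink triangle was at (8.3, 2.2) in frame 1 and (5.3, 4.1) in frame 2.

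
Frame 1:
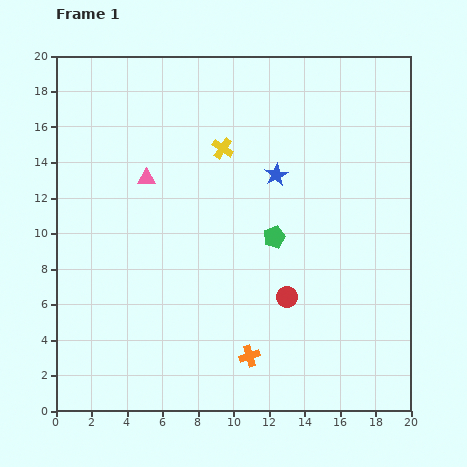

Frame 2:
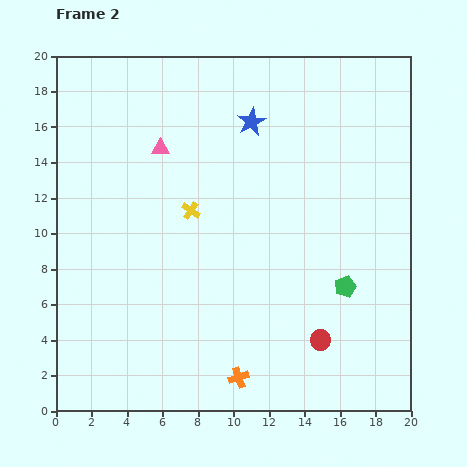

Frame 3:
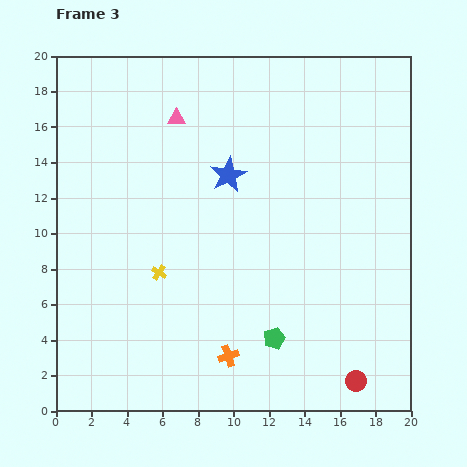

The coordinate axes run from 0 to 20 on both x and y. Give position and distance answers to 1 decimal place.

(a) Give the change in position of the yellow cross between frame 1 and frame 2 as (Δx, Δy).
(-1.8, -3.5)

The yellow cross was at (9.4, 14.8) in frame 1 and (7.6, 11.3) in frame 2.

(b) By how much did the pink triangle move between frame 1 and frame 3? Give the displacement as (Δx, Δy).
(1.7, 3.4)

The pink triangle was at (5.1, 13.1) in frame 1 and (6.8, 16.5) in frame 3.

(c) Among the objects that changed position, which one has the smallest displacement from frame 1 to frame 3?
the orange cross

(moved 1.2)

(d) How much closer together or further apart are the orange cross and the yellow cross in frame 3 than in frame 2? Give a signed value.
-3.7

Distance in frame 2: 9.8. Distance in frame 3: 6.1.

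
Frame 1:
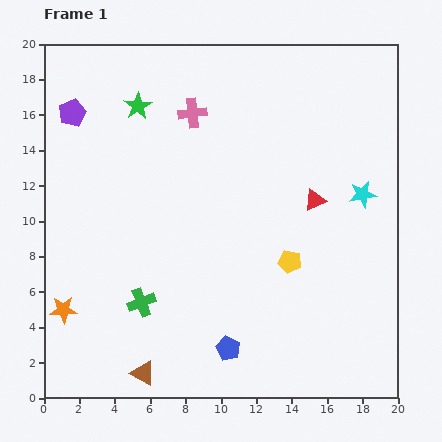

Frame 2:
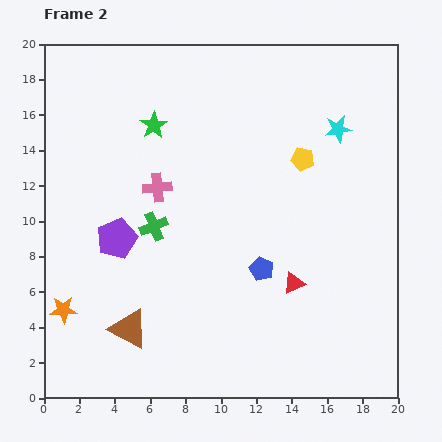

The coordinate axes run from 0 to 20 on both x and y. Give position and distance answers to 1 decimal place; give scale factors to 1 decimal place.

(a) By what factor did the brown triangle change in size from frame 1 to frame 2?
1.6×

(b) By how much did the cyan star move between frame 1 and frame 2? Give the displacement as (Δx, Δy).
(-1.4, 3.7)

The cyan star was at (18.0, 11.5) in frame 1 and (16.6, 15.2) in frame 2.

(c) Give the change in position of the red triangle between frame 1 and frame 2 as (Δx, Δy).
(-1.2, -4.7)

The red triangle was at (15.3, 11.2) in frame 1 and (14.1, 6.5) in frame 2.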